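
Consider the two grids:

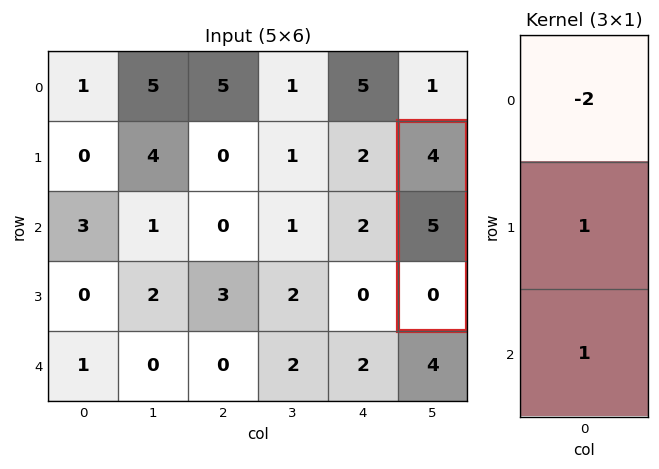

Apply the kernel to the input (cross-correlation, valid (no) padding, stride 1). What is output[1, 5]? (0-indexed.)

-3

The receptive field on the input at this output position is [4 / 5 / 0]. Elementwise product with the kernel and sum: 4·-2 + 5·1 + 0·1.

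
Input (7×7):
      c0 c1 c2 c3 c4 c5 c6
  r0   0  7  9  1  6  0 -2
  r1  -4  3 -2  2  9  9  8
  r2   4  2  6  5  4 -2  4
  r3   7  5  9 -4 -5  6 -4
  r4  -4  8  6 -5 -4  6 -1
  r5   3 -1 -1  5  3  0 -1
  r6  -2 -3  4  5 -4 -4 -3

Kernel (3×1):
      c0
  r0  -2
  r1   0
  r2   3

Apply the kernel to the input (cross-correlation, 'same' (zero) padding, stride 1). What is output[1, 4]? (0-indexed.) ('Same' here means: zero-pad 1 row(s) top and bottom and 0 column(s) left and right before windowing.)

The receptive field on the zero-padded input at this output position is [6 / 9 / 4]. Elementwise product with the kernel and sum: 6·-2 + 4·3.

0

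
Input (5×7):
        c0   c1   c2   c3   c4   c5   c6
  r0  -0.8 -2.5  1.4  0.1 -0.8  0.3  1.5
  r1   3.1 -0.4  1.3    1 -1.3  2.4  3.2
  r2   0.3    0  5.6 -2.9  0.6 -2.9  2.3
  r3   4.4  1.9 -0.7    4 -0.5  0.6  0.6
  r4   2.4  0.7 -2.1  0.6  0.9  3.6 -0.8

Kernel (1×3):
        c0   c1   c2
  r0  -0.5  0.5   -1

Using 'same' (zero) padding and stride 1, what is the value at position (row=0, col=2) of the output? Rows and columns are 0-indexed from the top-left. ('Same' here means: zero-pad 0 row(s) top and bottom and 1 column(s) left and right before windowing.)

1.85

The receptive field on the zero-padded input at this output position is [-2.5 1.4 0.1]. Elementwise product with the kernel and sum: -2.5·-0.5 + 1.4·0.5 + 0.1·-1.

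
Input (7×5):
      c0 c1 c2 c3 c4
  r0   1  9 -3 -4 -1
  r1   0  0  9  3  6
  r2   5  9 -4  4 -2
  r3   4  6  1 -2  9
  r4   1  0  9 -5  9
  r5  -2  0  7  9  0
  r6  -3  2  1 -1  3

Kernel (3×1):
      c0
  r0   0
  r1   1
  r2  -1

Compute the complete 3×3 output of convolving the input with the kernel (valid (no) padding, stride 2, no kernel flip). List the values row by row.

Output[0,0]: The receptive field on the input at this output position is [1 / 0 / 5]. Elementwise product with the kernel and sum: 0·1 + 5·-1.
Output[0,1]: The receptive field on the input at this output position is [-3 / 9 / -4]. Elementwise product with the kernel and sum: 9·1 + -4·-1.

-5 13 8
3 -8 0
1 6 -3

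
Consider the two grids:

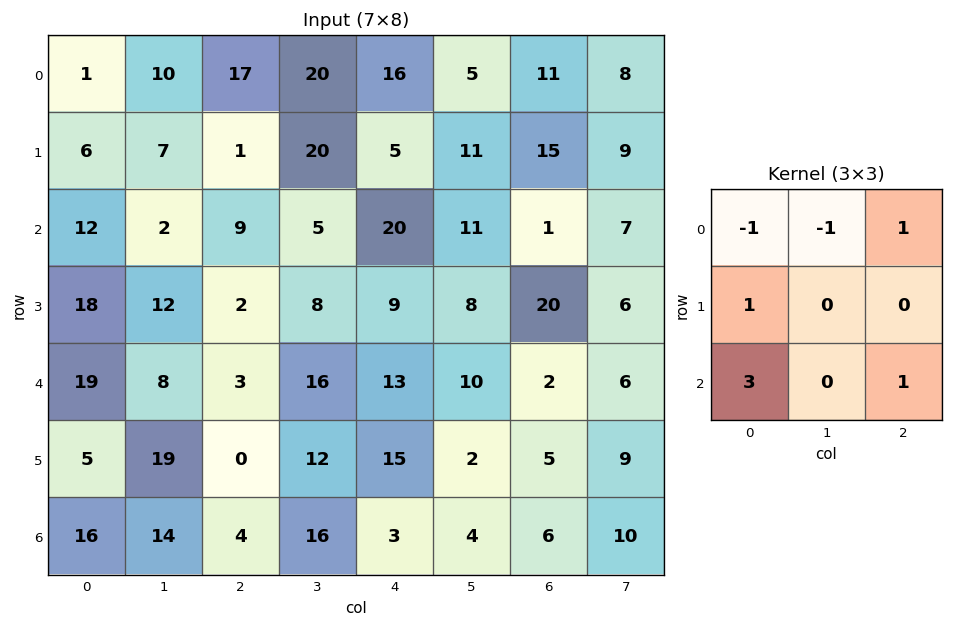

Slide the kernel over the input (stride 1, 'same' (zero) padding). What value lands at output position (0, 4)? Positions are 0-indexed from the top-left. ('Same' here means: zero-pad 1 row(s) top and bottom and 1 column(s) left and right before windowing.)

The receptive field on the zero-padded input at this output position is [0 0 0 / 20 16 5 / 20 5 11]. Elementwise product with the kernel and sum: 0·-1 + 0·-1 + 0·1 + 20·1 + 20·3 + 11·1.

91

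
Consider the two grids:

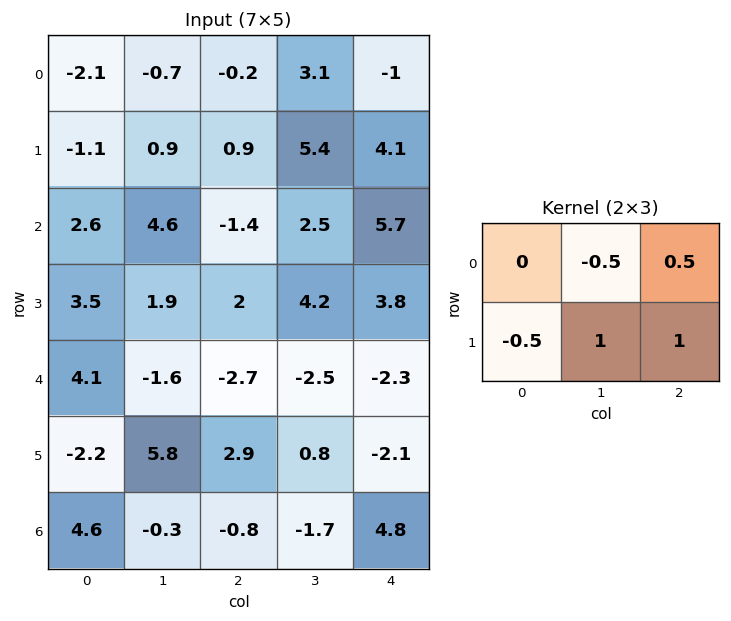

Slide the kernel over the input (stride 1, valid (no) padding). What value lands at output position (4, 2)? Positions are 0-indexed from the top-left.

The receptive field on the input at this output position is [-2.7 -2.5 -2.3 / 2.9 0.8 -2.1]. Elementwise product with the kernel and sum: -2.5·-0.5 + -2.3·0.5 + 2.9·-0.5 + 0.8·1 + -2.1·1.

-2.65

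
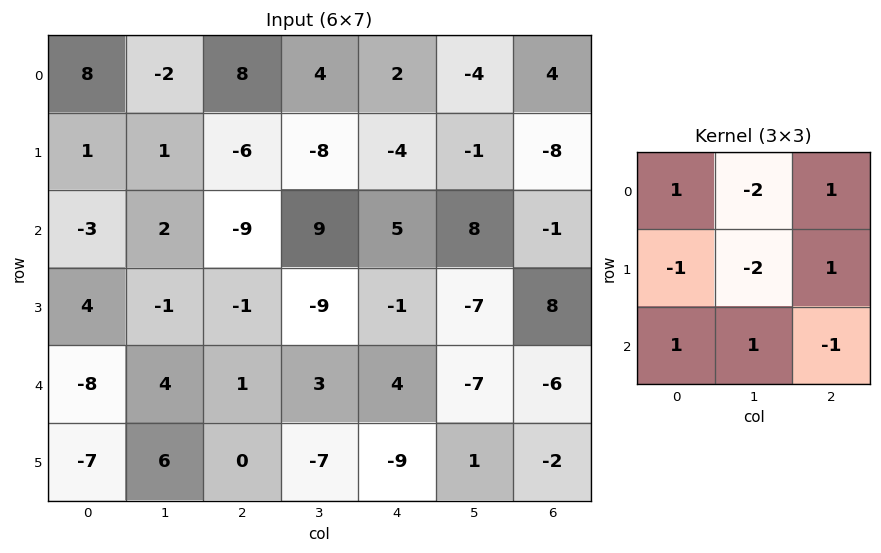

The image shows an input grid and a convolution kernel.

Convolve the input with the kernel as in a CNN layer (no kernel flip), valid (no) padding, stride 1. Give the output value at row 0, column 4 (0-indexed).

The receptive field on the input at this output position is [2 -4 4 / -4 -1 -8 / 5 8 -1]. Elementwise product with the kernel and sum: 2·1 + -4·-2 + 4·1 + -4·-1 + -1·-2 + -8·1 + 5·1 + 8·1 + -1·-1.

26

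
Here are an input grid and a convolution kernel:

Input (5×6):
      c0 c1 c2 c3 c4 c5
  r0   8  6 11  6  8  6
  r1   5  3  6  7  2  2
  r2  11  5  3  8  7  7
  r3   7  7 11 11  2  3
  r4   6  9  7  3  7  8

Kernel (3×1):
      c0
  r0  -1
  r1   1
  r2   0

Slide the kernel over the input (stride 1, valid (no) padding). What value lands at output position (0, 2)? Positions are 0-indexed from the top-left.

The receptive field on the input at this output position is [11 / 6 / 3]. Elementwise product with the kernel and sum: 11·-1 + 6·1.

-5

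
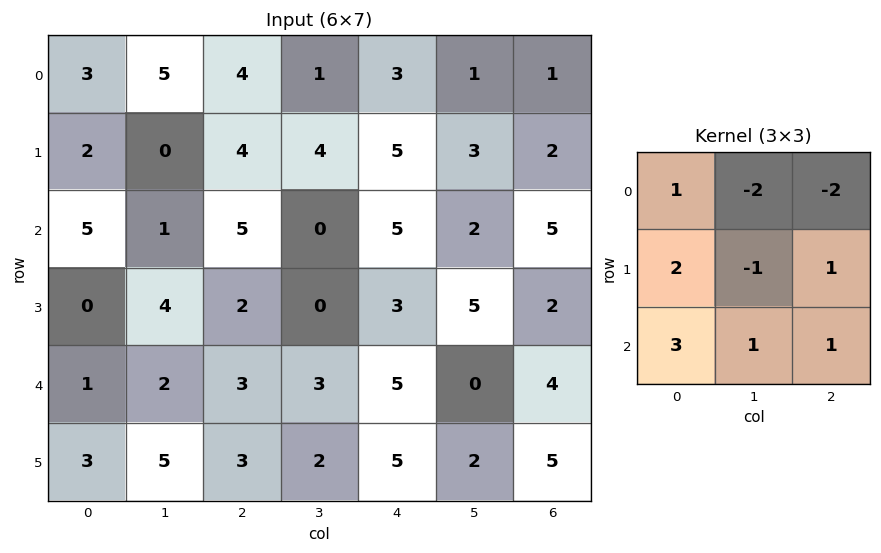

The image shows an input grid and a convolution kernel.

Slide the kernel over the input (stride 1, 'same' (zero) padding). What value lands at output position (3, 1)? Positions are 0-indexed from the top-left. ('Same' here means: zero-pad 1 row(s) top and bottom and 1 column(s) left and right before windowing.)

The receptive field on the zero-padded input at this output position is [5 1 5 / 0 4 2 / 1 2 3]. Elementwise product with the kernel and sum: 5·1 + 1·-2 + 5·-2 + 0·2 + 4·-1 + 2·1 + 1·3 + 2·1 + 3·1.

-1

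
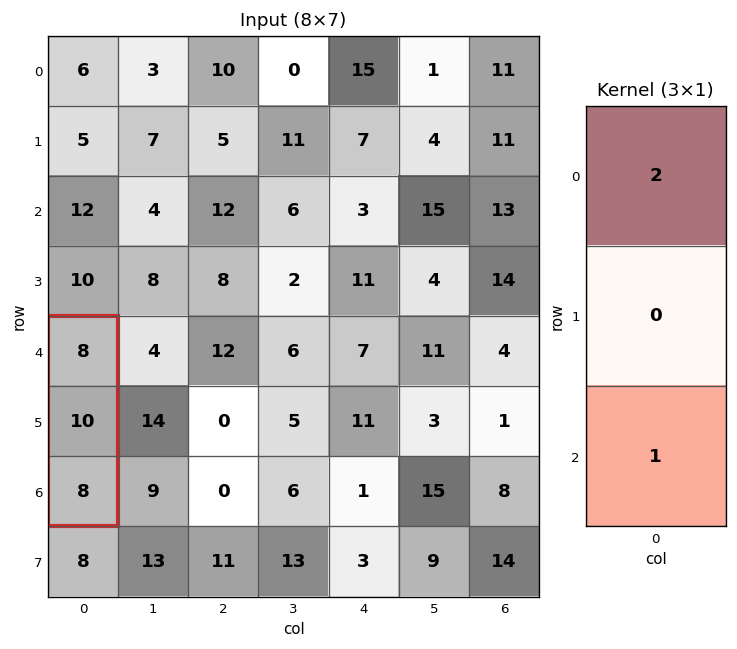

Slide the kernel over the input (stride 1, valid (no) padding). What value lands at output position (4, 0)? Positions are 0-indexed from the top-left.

The receptive field on the input at this output position is [8 / 10 / 8]. Elementwise product with the kernel and sum: 8·2 + 8·1.

24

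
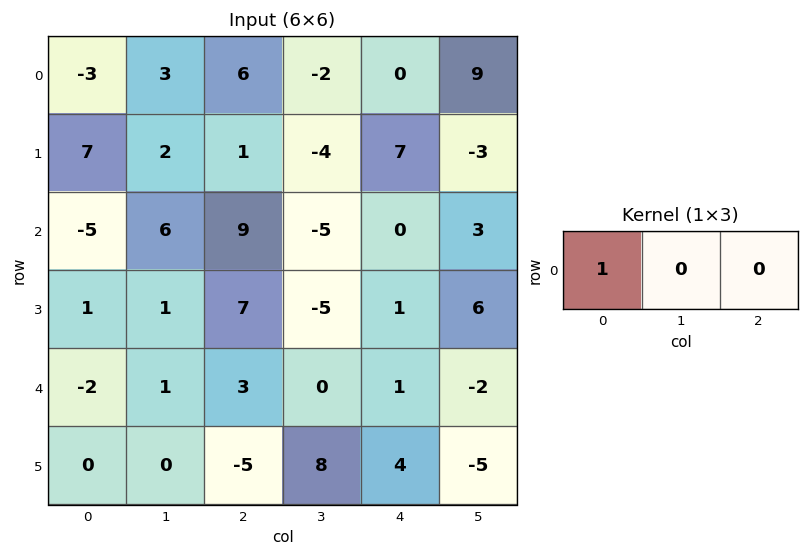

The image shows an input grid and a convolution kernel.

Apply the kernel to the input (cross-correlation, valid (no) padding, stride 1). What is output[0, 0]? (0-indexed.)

-3

The receptive field on the input at this output position is [-3 3 6]. Elementwise product with the kernel and sum: -3·1.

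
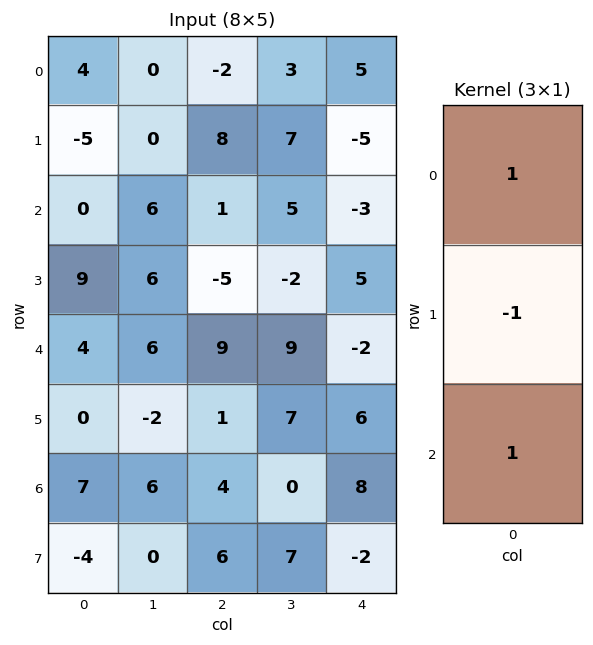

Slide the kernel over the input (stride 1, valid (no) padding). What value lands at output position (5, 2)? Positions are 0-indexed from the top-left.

The receptive field on the input at this output position is [1 / 4 / 6]. Elementwise product with the kernel and sum: 1·1 + 4·-1 + 6·1.

3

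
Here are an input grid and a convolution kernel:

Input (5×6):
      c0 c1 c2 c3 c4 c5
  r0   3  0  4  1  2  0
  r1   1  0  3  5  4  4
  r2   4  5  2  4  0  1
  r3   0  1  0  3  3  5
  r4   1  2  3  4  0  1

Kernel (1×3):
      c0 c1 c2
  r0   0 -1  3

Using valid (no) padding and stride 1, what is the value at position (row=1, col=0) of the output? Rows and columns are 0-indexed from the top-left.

The receptive field on the input at this output position is [1 0 3]. Elementwise product with the kernel and sum: 0·-1 + 3·3.

9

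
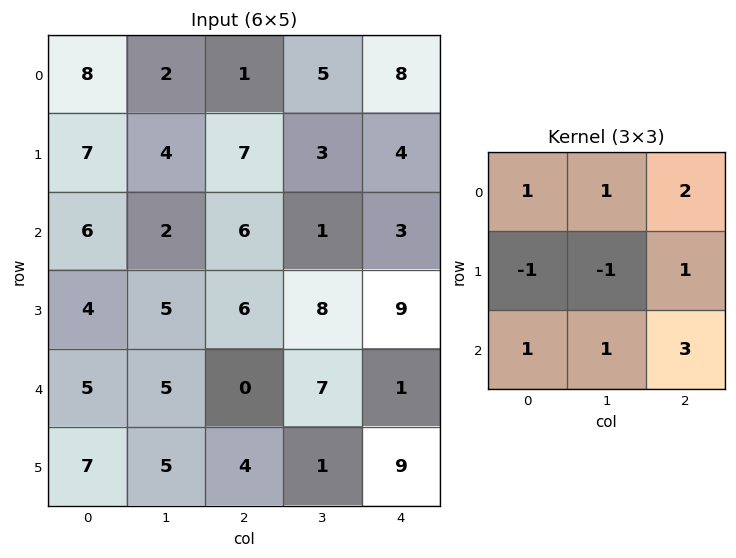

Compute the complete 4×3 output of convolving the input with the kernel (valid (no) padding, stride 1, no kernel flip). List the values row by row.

34 16 32
50 45 55
27 33 18
35 41 58

Output[0,0]: The receptive field on the input at this output position is [8 2 1 / 7 4 7 / 6 2 6]. Elementwise product with the kernel and sum: 8·1 + 2·1 + 1·2 + 7·-1 + 4·-1 + 7·1 + 6·1 + 2·1 + 6·3.
Output[0,1]: The receptive field on the input at this output position is [2 1 5 / 4 7 3 / 2 6 1]. Elementwise product with the kernel and sum: 2·1 + 1·1 + 5·2 + 4·-1 + 7·-1 + 3·1 + 2·1 + 6·1 + 1·3.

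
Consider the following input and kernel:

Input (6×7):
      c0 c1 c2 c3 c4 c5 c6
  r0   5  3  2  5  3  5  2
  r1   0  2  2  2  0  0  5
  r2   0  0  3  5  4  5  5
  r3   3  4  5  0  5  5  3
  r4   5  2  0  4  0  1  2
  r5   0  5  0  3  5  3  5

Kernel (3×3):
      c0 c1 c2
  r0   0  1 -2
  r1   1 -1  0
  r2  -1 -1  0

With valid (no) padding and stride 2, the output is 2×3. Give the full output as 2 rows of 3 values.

Output[0,0]: The receptive field on the input at this output position is [5 3 2 / 0 2 2 / 0 0 3]. Elementwise product with the kernel and sum: 3·1 + 2·-2 + 0·1 + 2·-1 + 0·-1 + 0·-1.

-3 -9 -8
-14 -2 -6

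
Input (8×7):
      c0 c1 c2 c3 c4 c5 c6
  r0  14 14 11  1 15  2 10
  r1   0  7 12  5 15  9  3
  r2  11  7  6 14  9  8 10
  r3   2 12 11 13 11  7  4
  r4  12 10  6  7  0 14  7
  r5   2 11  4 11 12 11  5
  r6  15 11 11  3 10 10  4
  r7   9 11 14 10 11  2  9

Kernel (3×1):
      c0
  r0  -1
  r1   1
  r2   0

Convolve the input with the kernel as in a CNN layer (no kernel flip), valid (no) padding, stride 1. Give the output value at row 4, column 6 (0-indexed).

-2

The receptive field on the input at this output position is [7 / 5 / 4]. Elementwise product with the kernel and sum: 7·-1 + 5·1.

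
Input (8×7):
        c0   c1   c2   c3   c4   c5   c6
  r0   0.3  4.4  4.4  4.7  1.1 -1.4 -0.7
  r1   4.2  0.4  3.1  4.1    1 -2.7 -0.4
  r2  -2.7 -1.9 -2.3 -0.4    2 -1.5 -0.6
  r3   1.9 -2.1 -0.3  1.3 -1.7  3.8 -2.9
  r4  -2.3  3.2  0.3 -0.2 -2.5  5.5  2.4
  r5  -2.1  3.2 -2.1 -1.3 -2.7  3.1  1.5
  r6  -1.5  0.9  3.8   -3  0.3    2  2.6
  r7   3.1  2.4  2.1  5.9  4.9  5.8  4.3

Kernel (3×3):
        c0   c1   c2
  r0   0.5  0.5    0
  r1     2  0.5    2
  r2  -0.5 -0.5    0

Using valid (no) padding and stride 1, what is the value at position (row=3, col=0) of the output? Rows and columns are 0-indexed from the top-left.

The receptive field on the input at this output position is [1.9 -2.1 -0.3 / -2.3 3.2 0.3 / -2.1 3.2 -2.1]. Elementwise product with the kernel and sum: 1.9·0.5 + -2.1·0.5 + -2.3·2 + 3.2·0.5 + 0.3·2 + -2.1·-0.5 + 3.2·-0.5.

-3.05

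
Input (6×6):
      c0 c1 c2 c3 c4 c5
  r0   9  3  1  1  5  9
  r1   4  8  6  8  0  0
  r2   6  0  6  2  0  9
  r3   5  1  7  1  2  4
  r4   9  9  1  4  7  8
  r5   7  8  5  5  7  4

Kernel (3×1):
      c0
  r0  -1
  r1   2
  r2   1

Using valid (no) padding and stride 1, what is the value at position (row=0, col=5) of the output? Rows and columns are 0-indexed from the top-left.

0

The receptive field on the input at this output position is [9 / 0 / 9]. Elementwise product with the kernel and sum: 9·-1 + 0·2 + 9·1.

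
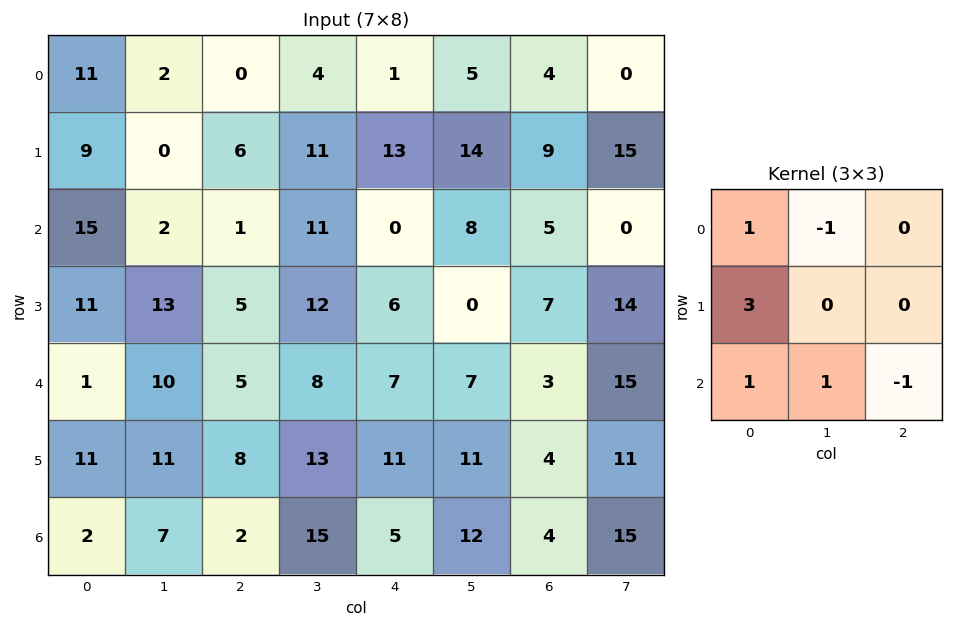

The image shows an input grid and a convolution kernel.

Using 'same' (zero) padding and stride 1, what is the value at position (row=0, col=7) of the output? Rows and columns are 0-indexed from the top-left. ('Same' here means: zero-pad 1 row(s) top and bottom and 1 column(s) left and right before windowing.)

36

The receptive field on the zero-padded input at this output position is [0 0 0 / 4 0 0 / 9 15 0]. Elementwise product with the kernel and sum: 0·1 + 0·-1 + 4·3 + 9·1 + 15·1 + 0·-1.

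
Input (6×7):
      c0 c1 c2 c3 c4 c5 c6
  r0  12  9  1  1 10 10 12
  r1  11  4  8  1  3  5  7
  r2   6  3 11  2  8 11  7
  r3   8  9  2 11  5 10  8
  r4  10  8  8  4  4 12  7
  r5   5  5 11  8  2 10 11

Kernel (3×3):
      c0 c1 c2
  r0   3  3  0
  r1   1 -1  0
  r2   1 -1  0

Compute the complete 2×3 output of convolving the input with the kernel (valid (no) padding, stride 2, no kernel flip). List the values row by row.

Output[0,0]: The receptive field on the input at this output position is [12 9 1 / 11 4 8 / 6 3 11]. Elementwise product with the kernel and sum: 12·3 + 9·3 + 11·1 + 4·-1 + 6·1 + 3·-1.
Output[0,1]: The receptive field on the input at this output position is [1 1 10 / 8 1 3 / 11 2 8]. Elementwise product with the kernel and sum: 1·3 + 1·3 + 8·1 + 1·-1 + 11·1 + 2·-1.

73 22 55
28 34 44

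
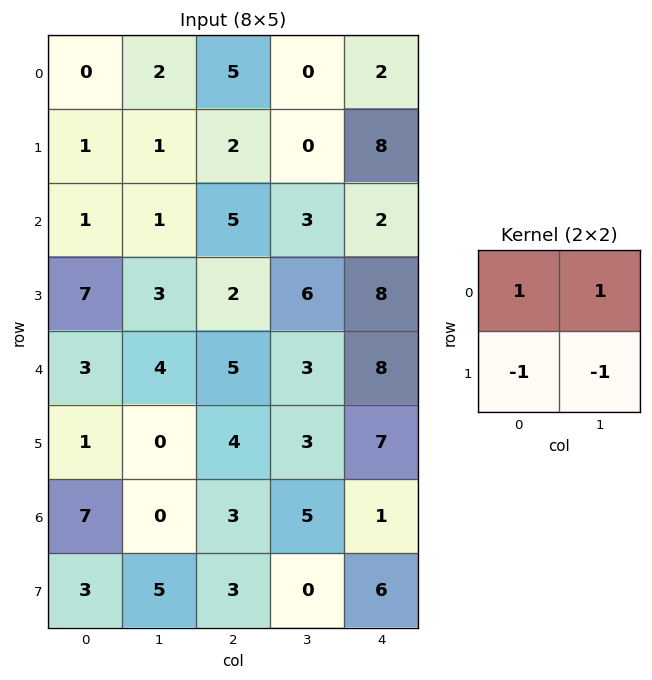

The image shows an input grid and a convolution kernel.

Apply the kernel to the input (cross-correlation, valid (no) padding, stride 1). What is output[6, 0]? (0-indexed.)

The receptive field on the input at this output position is [7 0 / 3 5]. Elementwise product with the kernel and sum: 7·1 + 0·1 + 3·-1 + 5·-1.

-1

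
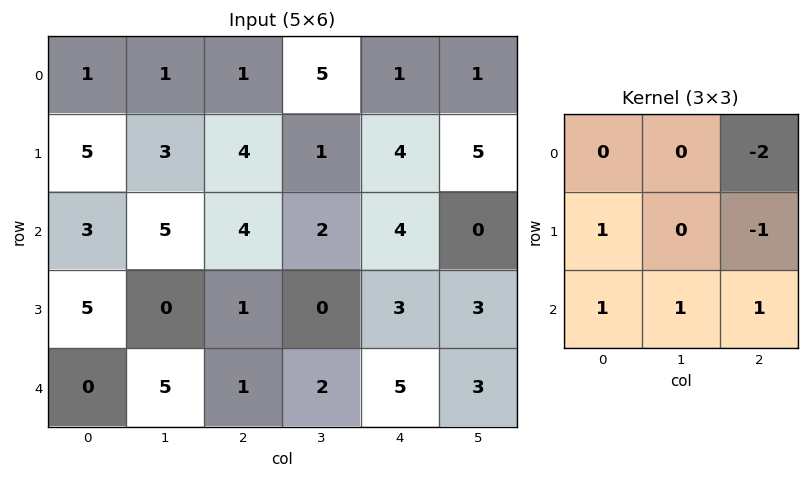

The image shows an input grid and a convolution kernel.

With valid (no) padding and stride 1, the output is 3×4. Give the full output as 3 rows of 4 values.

11 3 8 0
-3 2 -4 -2
2 4 -2 7

Output[0,0]: The receptive field on the input at this output position is [1 1 1 / 5 3 4 / 3 5 4]. Elementwise product with the kernel and sum: 1·-2 + 5·1 + 4·-1 + 3·1 + 5·1 + 4·1.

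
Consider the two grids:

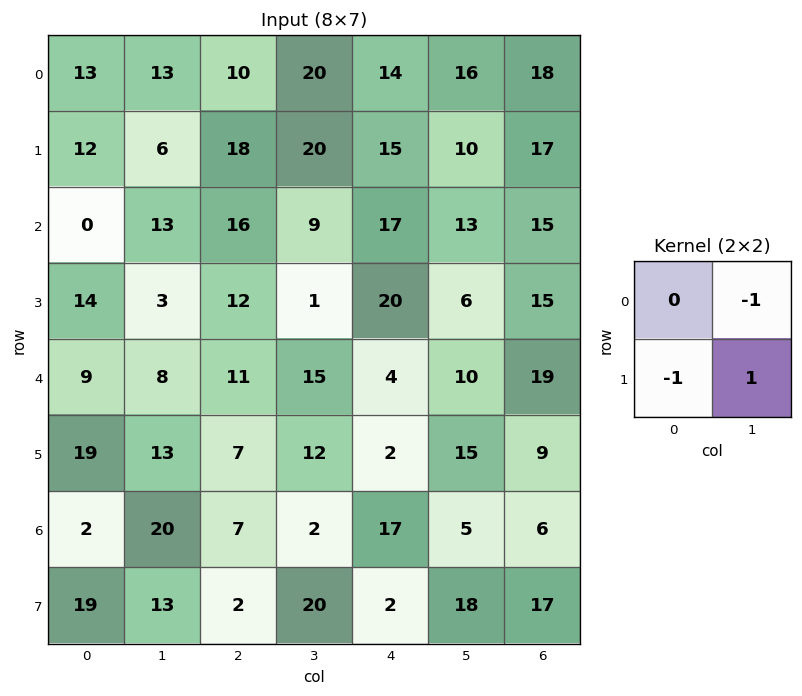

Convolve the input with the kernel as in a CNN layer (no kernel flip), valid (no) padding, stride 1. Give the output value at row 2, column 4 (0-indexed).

The receptive field on the input at this output position is [17 13 / 20 6]. Elementwise product with the kernel and sum: 13·-1 + 20·-1 + 6·1.

-27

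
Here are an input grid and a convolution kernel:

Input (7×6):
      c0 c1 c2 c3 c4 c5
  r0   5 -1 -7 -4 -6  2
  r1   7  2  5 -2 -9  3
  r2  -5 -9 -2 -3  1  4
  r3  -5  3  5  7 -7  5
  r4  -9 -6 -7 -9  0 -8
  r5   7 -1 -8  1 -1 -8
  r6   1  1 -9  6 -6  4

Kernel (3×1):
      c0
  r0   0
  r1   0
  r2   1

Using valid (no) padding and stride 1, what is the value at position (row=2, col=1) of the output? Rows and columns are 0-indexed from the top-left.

-6

The receptive field on the input at this output position is [-9 / 3 / -6]. Elementwise product with the kernel and sum: -6·1.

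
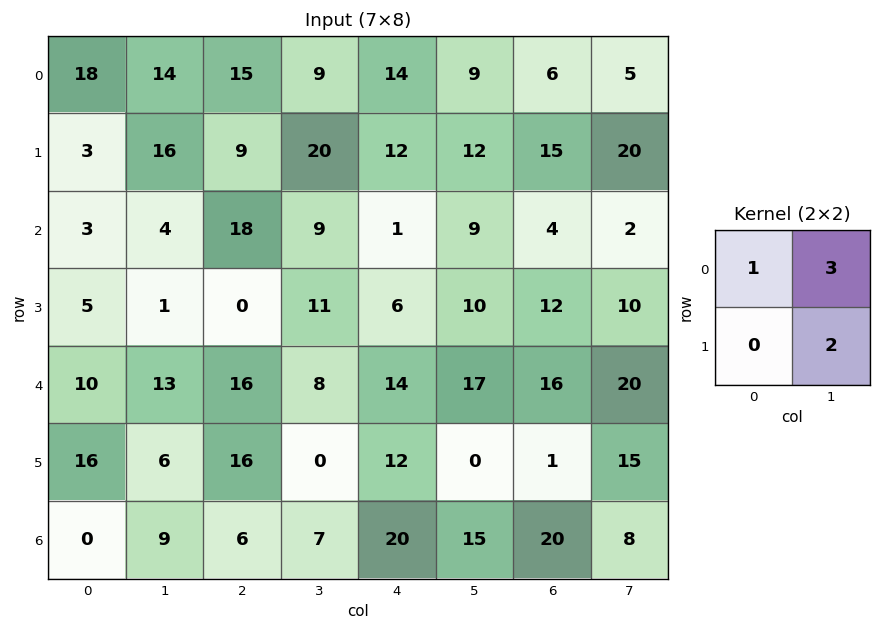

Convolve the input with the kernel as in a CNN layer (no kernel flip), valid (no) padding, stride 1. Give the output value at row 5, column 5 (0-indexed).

The receptive field on the input at this output position is [0 1 / 15 20]. Elementwise product with the kernel and sum: 0·1 + 1·3 + 20·2.

43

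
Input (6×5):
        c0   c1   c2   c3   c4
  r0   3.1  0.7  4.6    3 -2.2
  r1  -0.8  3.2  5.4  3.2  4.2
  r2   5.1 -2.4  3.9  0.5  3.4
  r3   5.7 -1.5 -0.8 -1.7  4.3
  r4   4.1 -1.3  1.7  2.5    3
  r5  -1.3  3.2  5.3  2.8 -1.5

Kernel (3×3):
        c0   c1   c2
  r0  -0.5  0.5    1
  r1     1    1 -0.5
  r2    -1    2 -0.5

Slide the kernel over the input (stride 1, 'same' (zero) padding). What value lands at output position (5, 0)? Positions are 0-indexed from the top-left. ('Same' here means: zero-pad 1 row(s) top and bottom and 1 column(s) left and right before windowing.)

The receptive field on the zero-padded input at this output position is [0 4.1 -1.3 / 0 -1.3 3.2 / 0 0 0]. Elementwise product with the kernel and sum: 0·-0.5 + 4.1·0.5 + -1.3·1 + 0·1 + -1.3·1 + 3.2·-0.5 + 0·-1 + 0·2 + 0·-0.5.

-2.15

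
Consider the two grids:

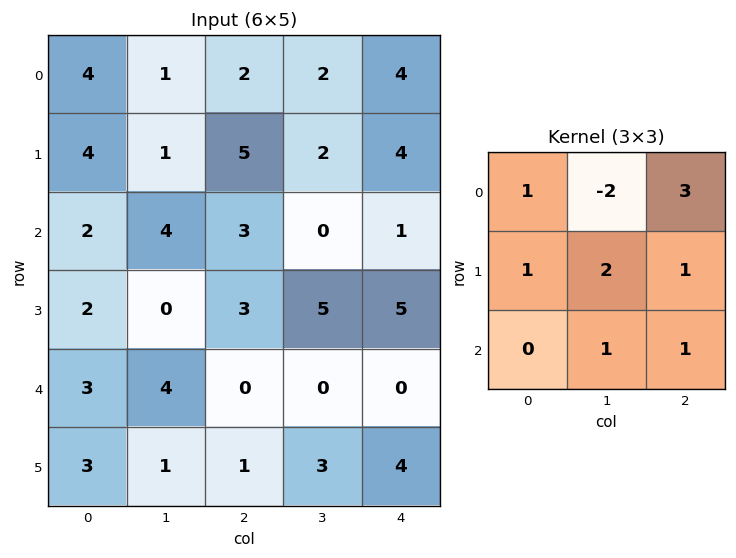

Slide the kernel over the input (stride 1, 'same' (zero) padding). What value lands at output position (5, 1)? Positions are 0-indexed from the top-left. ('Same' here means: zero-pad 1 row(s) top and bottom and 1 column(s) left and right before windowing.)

1

The receptive field on the zero-padded input at this output position is [3 4 0 / 3 1 1 / 0 0 0]. Elementwise product with the kernel and sum: 3·1 + 4·-2 + 0·3 + 3·1 + 1·2 + 1·1 + 0·1 + 0·1.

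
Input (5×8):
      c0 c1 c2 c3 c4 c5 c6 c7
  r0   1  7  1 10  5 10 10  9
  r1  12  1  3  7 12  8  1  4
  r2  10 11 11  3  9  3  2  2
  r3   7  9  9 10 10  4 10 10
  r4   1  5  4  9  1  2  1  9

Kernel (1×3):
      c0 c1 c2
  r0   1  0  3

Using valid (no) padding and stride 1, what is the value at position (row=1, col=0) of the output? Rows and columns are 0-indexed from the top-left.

21

The receptive field on the input at this output position is [12 1 3]. Elementwise product with the kernel and sum: 12·1 + 3·3.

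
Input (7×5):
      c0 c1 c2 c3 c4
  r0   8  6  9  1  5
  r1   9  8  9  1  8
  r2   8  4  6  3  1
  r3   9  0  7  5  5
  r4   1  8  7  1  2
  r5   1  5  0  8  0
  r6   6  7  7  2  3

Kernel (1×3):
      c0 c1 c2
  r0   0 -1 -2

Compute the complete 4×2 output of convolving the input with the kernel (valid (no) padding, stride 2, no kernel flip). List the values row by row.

Output[0,0]: The receptive field on the input at this output position is [8 6 9]. Elementwise product with the kernel and sum: 6·-1 + 9·-2.

-24 -11
-16 -5
-22 -5
-21 -8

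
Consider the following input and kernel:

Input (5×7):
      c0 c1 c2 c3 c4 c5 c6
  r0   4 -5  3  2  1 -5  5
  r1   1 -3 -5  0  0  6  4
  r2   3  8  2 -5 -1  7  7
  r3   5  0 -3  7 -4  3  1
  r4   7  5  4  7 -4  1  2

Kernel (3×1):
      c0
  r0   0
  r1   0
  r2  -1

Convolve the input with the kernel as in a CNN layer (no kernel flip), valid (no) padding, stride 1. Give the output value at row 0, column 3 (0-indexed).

The receptive field on the input at this output position is [2 / 0 / -5]. Elementwise product with the kernel and sum: -5·-1.

5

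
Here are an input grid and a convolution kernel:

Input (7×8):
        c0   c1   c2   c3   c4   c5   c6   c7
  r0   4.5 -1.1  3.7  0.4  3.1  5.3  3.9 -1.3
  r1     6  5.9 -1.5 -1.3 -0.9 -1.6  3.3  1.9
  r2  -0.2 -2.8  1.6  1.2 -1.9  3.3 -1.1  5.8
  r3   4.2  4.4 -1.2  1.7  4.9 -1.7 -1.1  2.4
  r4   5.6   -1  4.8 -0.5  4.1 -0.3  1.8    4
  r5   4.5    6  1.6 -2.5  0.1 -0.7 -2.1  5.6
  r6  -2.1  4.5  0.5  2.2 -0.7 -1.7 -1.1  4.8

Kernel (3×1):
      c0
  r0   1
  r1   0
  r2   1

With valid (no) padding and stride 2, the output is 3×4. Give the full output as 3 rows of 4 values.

Output[0,0]: The receptive field on the input at this output position is [4.5 / 6 / -0.2]. Elementwise product with the kernel and sum: 4.5·1 + -0.2·1.

4.3 5.3 1.2 2.8
5.4 6.4 2.2 0.7
3.5 5.3 3.4 0.7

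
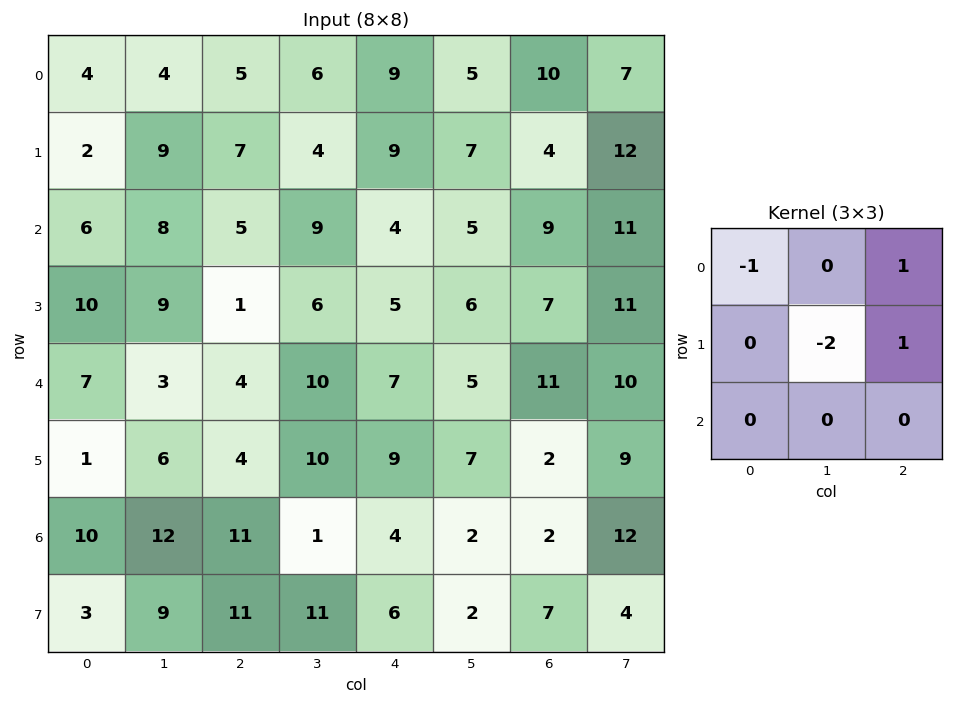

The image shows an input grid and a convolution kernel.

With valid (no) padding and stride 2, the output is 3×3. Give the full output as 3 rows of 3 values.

-10 5 -9
-18 -8 0
-11 -8 -8

Output[0,0]: The receptive field on the input at this output position is [4 4 5 / 2 9 7 / 6 8 5]. Elementwise product with the kernel and sum: 4·-1 + 5·1 + 9·-2 + 7·1.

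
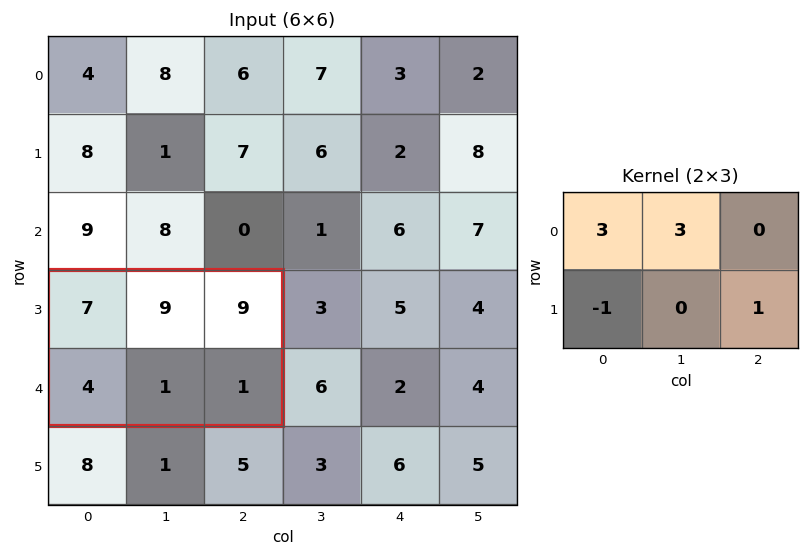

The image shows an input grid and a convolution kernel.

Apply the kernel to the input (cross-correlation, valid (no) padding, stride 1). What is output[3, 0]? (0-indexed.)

The receptive field on the input at this output position is [7 9 9 / 4 1 1]. Elementwise product with the kernel and sum: 7·3 + 9·3 + 4·-1 + 1·1.

45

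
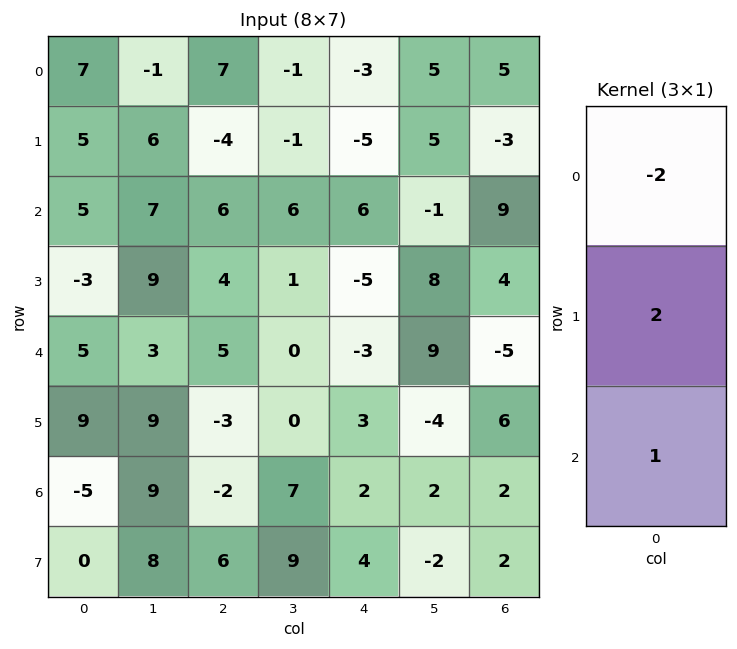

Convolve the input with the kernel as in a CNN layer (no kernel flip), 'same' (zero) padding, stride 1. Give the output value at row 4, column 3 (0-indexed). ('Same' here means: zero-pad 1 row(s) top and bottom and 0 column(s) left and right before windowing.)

The receptive field on the zero-padded input at this output position is [1 / 0 / 0]. Elementwise product with the kernel and sum: 1·-2 + 0·2 + 0·1.

-2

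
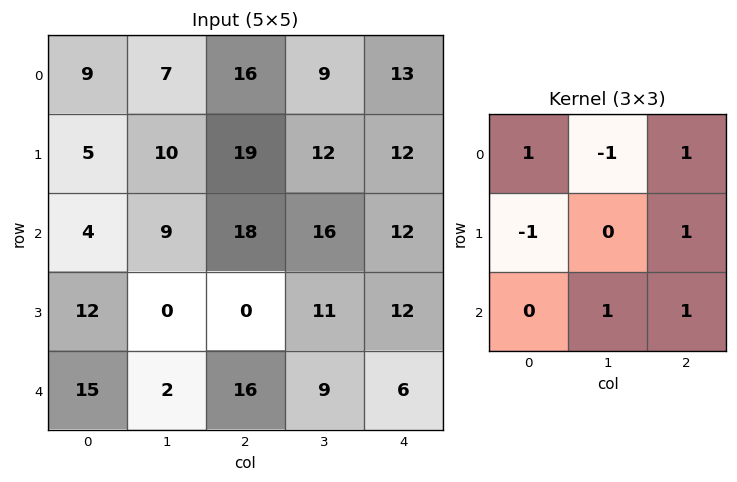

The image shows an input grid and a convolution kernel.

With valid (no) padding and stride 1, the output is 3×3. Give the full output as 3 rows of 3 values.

59 36 41
28 21 36
19 43 41

Output[0,0]: The receptive field on the input at this output position is [9 7 16 / 5 10 19 / 4 9 18]. Elementwise product with the kernel and sum: 9·1 + 7·-1 + 16·1 + 5·-1 + 19·1 + 9·1 + 18·1.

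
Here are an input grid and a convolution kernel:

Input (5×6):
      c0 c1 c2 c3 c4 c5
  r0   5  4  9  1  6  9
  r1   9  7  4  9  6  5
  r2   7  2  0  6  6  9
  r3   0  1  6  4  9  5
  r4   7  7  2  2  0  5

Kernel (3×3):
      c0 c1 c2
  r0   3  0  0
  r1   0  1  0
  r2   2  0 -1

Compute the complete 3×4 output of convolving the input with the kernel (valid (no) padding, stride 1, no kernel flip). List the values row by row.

36 14 30 12
23 19 21 36
34 24 8 26

Output[0,0]: The receptive field on the input at this output position is [5 4 9 / 9 7 4 / 7 2 0]. Elementwise product with the kernel and sum: 5·3 + 7·1 + 7·2 + 0·-1.
Output[0,1]: The receptive field on the input at this output position is [4 9 1 / 7 4 9 / 2 0 6]. Elementwise product with the kernel and sum: 4·3 + 4·1 + 2·2 + 6·-1.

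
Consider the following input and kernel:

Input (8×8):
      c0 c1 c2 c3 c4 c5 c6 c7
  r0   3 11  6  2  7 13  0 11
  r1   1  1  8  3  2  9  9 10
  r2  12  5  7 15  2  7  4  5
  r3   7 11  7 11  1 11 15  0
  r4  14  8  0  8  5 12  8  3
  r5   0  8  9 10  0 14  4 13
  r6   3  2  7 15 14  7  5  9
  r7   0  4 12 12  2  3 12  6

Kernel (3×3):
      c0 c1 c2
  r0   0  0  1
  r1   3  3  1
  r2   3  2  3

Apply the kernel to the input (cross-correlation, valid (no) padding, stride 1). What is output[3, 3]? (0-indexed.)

The receptive field on the input at this output position is [11 1 11 / 8 5 12 / 10 0 14]. Elementwise product with the kernel and sum: 11·1 + 8·3 + 5·3 + 12·1 + 10·3 + 0·2 + 14·3.

134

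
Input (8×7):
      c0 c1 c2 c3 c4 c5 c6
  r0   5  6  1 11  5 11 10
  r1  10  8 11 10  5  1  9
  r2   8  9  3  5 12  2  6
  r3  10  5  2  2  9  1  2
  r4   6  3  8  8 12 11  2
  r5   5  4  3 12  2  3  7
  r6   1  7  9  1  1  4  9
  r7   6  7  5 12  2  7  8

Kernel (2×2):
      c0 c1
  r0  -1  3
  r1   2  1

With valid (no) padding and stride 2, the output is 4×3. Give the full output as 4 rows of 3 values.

41 64 39
44 18 13
17 34 28
39 16 22

Output[0,0]: The receptive field on the input at this output position is [5 6 / 10 8]. Elementwise product with the kernel and sum: 5·-1 + 6·3 + 10·2 + 8·1.
Output[0,1]: The receptive field on the input at this output position is [1 11 / 11 10]. Elementwise product with the kernel and sum: 1·-1 + 11·3 + 11·2 + 10·1.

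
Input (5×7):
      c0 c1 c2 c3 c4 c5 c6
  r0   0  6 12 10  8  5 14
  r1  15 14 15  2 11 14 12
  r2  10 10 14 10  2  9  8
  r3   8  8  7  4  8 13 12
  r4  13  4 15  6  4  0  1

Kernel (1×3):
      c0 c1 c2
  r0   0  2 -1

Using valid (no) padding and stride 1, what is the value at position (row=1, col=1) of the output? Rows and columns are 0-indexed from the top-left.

28

The receptive field on the input at this output position is [14 15 2]. Elementwise product with the kernel and sum: 15·2 + 2·-1.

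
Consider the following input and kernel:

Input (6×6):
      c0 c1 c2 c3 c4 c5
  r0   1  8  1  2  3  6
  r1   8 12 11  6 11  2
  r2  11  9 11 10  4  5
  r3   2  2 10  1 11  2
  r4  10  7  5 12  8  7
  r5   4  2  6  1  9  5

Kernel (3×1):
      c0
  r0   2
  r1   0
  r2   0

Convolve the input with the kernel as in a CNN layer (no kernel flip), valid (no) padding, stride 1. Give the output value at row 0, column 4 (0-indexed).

The receptive field on the input at this output position is [3 / 11 / 4]. Elementwise product with the kernel and sum: 3·2.

6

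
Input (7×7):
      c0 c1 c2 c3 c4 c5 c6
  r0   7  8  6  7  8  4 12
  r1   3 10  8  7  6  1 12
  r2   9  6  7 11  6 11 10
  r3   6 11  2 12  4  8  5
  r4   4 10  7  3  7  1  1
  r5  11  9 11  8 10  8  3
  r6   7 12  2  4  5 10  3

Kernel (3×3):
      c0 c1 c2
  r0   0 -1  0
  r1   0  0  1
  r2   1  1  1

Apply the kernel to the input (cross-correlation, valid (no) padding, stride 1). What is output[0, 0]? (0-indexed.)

22

The receptive field on the input at this output position is [7 8 6 / 3 10 8 / 9 6 7]. Elementwise product with the kernel and sum: 8·-1 + 8·1 + 9·1 + 6·1 + 7·1.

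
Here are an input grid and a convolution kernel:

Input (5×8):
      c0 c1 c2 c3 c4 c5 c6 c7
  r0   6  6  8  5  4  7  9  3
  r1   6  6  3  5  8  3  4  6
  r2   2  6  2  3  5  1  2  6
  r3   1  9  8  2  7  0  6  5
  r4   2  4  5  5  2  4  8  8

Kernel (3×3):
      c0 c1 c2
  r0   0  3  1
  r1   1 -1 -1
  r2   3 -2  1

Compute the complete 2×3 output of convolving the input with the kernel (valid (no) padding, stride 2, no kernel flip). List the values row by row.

Output[0,0]: The receptive field on the input at this output position is [6 6 8 / 6 6 3 / 2 6 2]. Elementwise product with the kernel and sum: 6·3 + 8·1 + 6·1 + 6·-1 + 3·-1 + 2·3 + 6·-2 + 2·1.

19 14 46
7 20 12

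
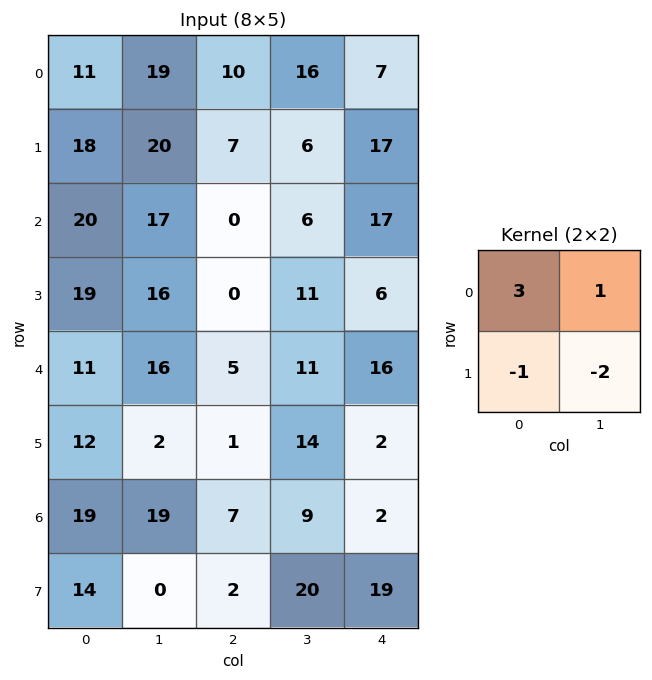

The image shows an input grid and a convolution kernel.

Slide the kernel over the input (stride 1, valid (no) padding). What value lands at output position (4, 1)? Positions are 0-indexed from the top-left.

The receptive field on the input at this output position is [16 5 / 2 1]. Elementwise product with the kernel and sum: 16·3 + 5·1 + 2·-1 + 1·-2.

49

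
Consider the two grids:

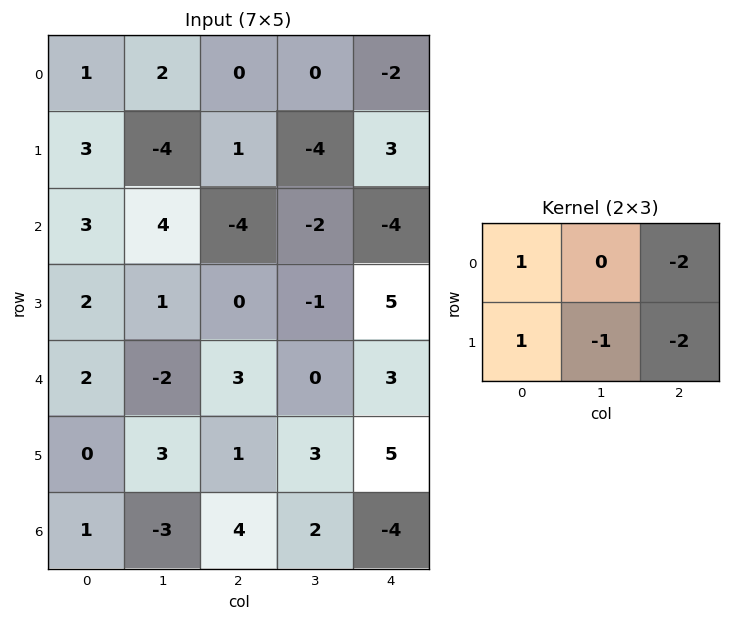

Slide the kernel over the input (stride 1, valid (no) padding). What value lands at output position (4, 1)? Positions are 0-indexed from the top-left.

The receptive field on the input at this output position is [-2 3 0 / 3 1 3]. Elementwise product with the kernel and sum: -2·1 + 0·-2 + 3·1 + 1·-1 + 3·-2.

-6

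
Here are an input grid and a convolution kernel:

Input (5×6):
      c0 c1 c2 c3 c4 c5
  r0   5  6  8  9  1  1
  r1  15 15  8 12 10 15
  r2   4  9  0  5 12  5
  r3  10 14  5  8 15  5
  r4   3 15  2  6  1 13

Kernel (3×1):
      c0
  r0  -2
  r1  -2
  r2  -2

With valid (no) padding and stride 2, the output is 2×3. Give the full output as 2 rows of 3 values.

-48 -32 -46
-34 -14 -56

Output[0,0]: The receptive field on the input at this output position is [5 / 15 / 4]. Elementwise product with the kernel and sum: 5·-2 + 15·-2 + 4·-2.
Output[0,1]: The receptive field on the input at this output position is [8 / 8 / 0]. Elementwise product with the kernel and sum: 8·-2 + 8·-2 + 0·-2.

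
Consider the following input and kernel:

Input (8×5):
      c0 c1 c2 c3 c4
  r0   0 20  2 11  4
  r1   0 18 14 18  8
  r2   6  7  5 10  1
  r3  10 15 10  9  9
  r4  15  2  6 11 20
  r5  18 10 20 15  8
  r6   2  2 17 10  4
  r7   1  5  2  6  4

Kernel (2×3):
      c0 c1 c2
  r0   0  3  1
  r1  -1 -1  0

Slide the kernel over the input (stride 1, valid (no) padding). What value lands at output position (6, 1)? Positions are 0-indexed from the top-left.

The receptive field on the input at this output position is [2 17 10 / 5 2 6]. Elementwise product with the kernel and sum: 17·3 + 10·1 + 5·-1 + 2·-1.

54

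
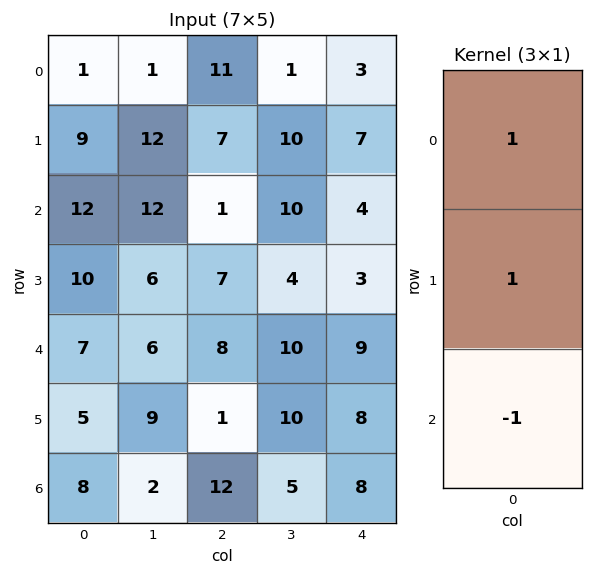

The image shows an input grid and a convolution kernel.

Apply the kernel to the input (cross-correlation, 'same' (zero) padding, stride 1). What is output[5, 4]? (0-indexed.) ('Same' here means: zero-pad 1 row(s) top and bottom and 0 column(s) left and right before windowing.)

9

The receptive field on the zero-padded input at this output position is [9 / 8 / 8]. Elementwise product with the kernel and sum: 9·1 + 8·1 + 8·-1.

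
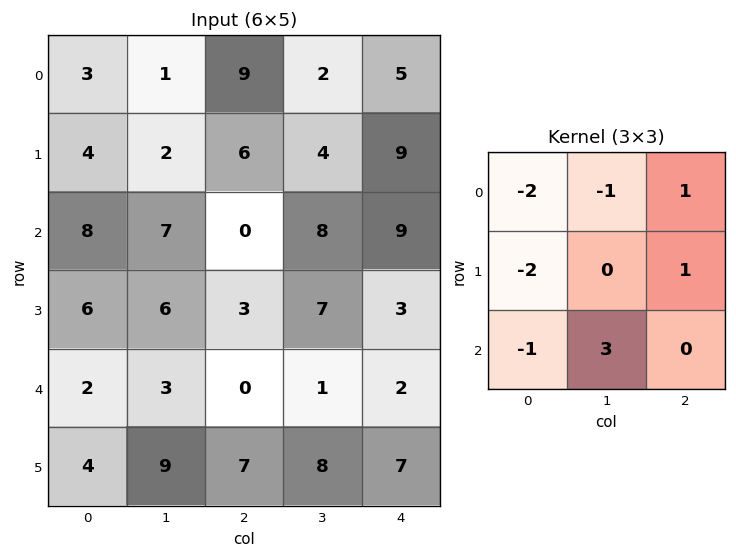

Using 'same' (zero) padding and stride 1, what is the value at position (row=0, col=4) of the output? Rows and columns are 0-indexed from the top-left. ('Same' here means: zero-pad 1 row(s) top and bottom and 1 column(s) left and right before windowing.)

19

The receptive field on the zero-padded input at this output position is [0 0 0 / 2 5 0 / 4 9 0]. Elementwise product with the kernel and sum: 0·-2 + 0·-1 + 0·1 + 2·-2 + 0·1 + 4·-1 + 9·3.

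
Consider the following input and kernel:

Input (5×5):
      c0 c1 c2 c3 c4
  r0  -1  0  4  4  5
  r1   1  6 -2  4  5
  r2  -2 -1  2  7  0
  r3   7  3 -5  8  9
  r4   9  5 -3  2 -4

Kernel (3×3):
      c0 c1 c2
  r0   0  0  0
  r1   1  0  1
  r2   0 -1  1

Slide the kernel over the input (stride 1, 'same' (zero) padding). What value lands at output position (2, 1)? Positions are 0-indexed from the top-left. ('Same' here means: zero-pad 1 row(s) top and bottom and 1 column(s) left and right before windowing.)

The receptive field on the zero-padded input at this output position is [1 6 -2 / -2 -1 2 / 7 3 -5]. Elementwise product with the kernel and sum: -2·1 + 2·1 + 3·-1 + -5·1.

-8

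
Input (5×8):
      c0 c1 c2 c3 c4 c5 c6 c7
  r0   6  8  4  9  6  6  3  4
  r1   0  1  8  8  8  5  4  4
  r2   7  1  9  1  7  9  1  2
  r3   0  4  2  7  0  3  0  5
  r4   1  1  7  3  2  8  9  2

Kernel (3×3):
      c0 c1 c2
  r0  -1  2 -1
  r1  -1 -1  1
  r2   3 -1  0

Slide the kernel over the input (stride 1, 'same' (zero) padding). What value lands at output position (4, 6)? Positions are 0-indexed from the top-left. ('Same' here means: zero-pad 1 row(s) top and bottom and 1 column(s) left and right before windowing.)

-23

The receptive field on the zero-padded input at this output position is [3 0 5 / 8 9 2 / 0 0 0]. Elementwise product with the kernel and sum: 3·-1 + 0·2 + 5·-1 + 8·-1 + 9·-1 + 2·1 + 0·3 + 0·-1.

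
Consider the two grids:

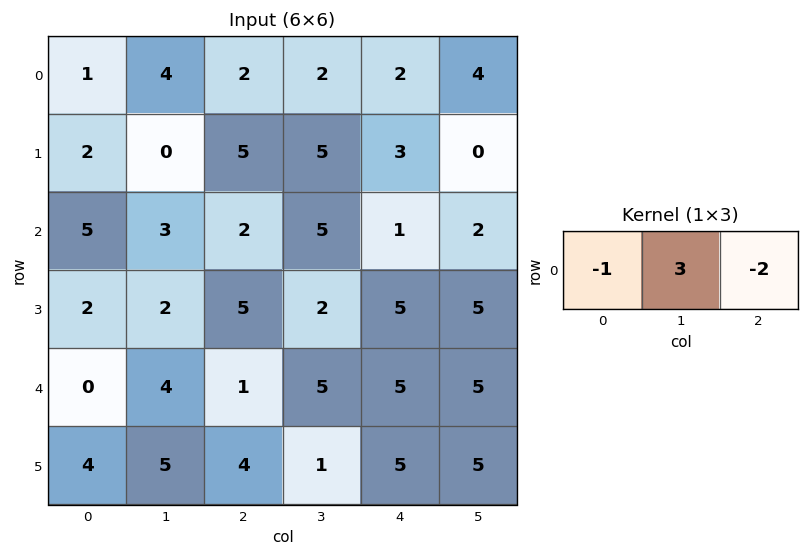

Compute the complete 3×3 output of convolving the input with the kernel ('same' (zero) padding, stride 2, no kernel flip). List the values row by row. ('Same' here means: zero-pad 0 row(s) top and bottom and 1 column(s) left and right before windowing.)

Output[0,0]: The receptive field on the zero-padded input at this output position is [0 1 4]. Elementwise product with the kernel and sum: 0·-1 + 1·3 + 4·-2.

-5 -2 -4
9 -7 -6
-8 -11 0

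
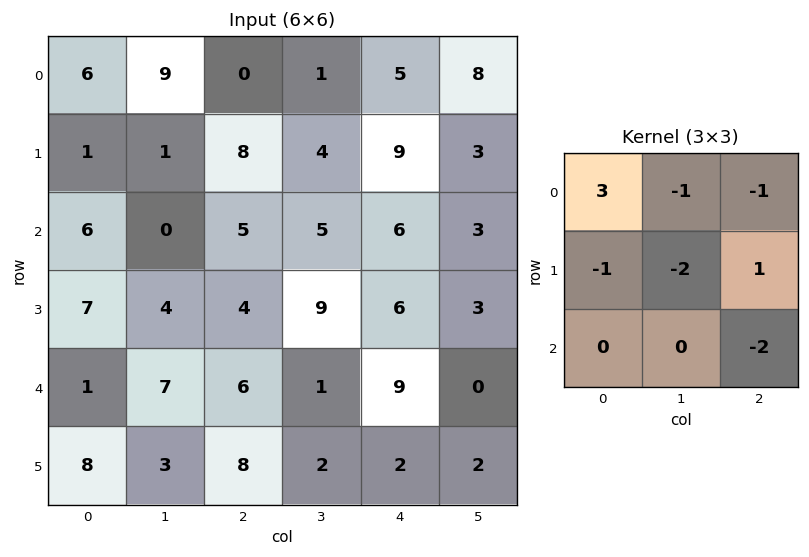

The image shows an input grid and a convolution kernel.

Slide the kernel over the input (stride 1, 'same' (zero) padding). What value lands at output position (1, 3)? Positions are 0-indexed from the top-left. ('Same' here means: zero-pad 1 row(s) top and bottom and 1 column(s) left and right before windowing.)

-25

The receptive field on the zero-padded input at this output position is [0 1 5 / 8 4 9 / 5 5 6]. Elementwise product with the kernel and sum: 0·3 + 1·-1 + 5·-1 + 8·-1 + 4·-2 + 9·1 + 6·-2.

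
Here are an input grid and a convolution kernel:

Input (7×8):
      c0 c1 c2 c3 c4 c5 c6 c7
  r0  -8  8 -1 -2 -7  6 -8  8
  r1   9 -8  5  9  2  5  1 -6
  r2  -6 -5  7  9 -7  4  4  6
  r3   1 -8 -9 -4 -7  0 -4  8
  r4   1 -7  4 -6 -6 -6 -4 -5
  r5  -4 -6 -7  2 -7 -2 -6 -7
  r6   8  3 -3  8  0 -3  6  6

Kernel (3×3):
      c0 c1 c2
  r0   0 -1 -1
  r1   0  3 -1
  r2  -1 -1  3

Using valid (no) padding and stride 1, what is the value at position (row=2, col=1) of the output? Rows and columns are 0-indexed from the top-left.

-54

The receptive field on the input at this output position is [-5 7 9 / -8 -9 -4 / -7 4 -6]. Elementwise product with the kernel and sum: 7·-1 + 9·-1 + -9·3 + -4·-1 + -7·-1 + 4·-1 + -6·3.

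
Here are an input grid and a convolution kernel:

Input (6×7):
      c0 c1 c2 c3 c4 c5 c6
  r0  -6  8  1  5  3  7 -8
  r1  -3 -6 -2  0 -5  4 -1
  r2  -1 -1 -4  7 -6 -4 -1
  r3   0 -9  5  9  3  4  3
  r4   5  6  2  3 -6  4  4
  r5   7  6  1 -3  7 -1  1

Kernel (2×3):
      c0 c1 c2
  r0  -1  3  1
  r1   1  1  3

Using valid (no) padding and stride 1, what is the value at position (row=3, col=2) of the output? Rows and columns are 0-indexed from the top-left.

12

The receptive field on the input at this output position is [5 9 3 / 2 3 -6]. Elementwise product with the kernel and sum: 5·-1 + 9·3 + 3·1 + 2·1 + 3·1 + -6·3.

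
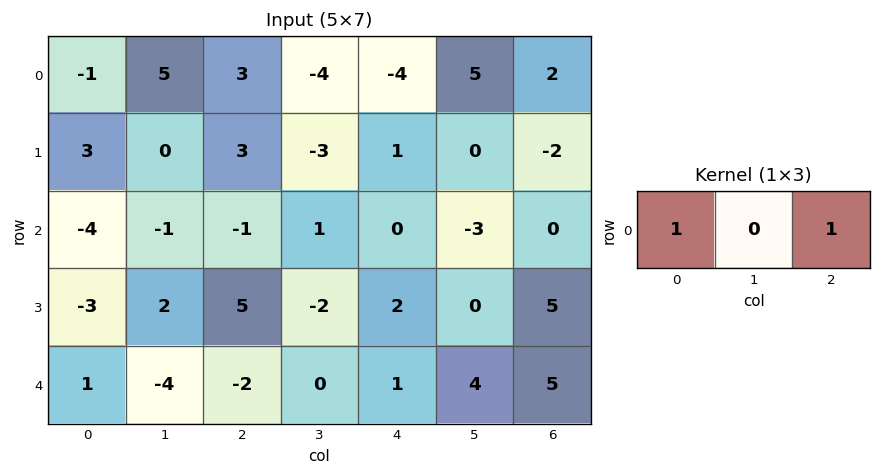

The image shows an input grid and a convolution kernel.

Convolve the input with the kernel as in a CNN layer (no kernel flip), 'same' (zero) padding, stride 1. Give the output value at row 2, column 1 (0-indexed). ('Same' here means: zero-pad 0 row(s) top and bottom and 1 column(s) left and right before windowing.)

The receptive field on the zero-padded input at this output position is [-4 -1 -1]. Elementwise product with the kernel and sum: -4·1 + -1·1.

-5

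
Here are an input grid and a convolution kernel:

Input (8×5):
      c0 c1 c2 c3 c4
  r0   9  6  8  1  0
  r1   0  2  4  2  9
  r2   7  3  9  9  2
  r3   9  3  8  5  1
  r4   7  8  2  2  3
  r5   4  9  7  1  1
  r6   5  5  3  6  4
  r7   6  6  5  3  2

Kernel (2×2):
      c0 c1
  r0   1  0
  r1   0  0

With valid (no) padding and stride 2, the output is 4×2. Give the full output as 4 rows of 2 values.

9 8
7 9
7 2
5 3

Output[0,0]: The receptive field on the input at this output position is [9 6 / 0 2]. Elementwise product with the kernel and sum: 9·1.
Output[0,1]: The receptive field on the input at this output position is [8 1 / 4 2]. Elementwise product with the kernel and sum: 8·1.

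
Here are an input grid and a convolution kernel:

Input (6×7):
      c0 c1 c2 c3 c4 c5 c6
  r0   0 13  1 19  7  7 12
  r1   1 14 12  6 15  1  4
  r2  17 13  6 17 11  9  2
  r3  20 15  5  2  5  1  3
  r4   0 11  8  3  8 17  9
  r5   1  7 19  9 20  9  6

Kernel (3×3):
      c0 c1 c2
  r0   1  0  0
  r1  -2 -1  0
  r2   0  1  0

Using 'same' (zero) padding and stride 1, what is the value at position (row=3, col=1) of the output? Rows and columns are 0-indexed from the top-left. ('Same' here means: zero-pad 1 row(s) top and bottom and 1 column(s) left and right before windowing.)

-27

The receptive field on the zero-padded input at this output position is [17 13 6 / 20 15 5 / 0 11 8]. Elementwise product with the kernel and sum: 17·1 + 20·-2 + 15·-1 + 11·1.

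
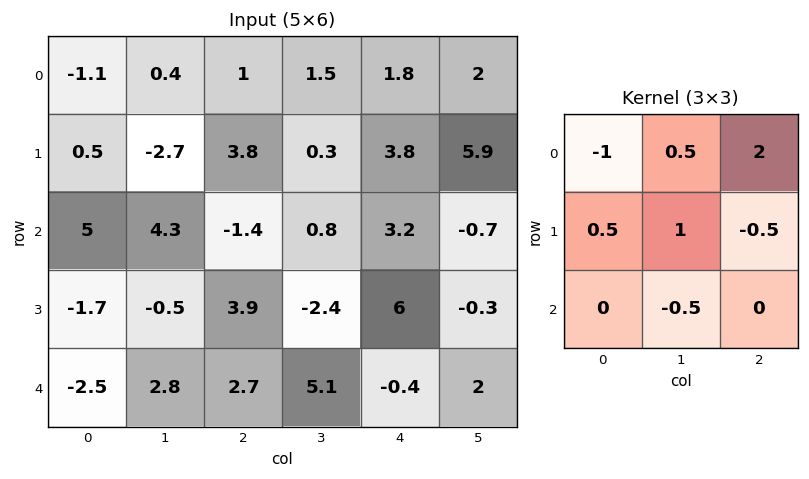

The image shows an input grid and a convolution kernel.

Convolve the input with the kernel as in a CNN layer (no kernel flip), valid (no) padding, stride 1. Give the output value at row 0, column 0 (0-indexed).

The receptive field on the input at this output position is [-1.1 0.4 1 / 0.5 -2.7 3.8 / 5 4.3 -1.4]. Elementwise product with the kernel and sum: -1.1·-1 + 0.4·0.5 + 1·2 + 0.5·0.5 + -2.7·1 + 3.8·-0.5 + 4.3·-0.5.

-3.2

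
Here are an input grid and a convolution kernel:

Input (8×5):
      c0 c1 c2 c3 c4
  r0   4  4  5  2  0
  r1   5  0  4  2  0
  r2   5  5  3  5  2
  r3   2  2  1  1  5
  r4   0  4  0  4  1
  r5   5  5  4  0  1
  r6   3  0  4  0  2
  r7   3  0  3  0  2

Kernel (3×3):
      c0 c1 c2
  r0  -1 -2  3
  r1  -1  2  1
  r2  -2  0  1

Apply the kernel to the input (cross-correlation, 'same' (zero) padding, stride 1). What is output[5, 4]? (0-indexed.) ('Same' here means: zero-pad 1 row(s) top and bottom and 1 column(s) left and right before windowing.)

The receptive field on the zero-padded input at this output position is [4 1 0 / 0 1 0 / 0 2 0]. Elementwise product with the kernel and sum: 4·-1 + 1·-2 + 0·3 + 0·-1 + 1·2 + 0·1 + 0·-2 + 0·1.

-4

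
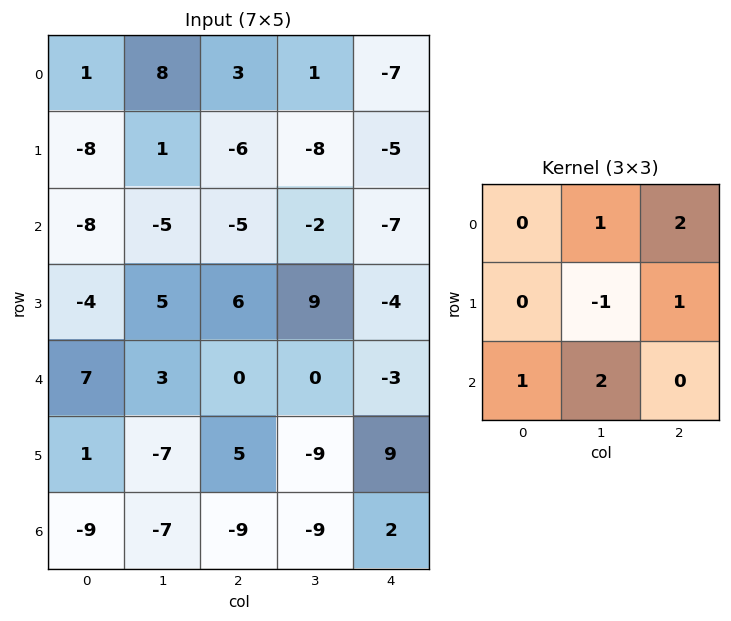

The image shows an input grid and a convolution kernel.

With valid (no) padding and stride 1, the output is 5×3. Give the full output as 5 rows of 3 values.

-11 -12 -19
-5 -2 1
-1 -3 -29
1 27 -15
-8 -39 -15

Output[0,0]: The receptive field on the input at this output position is [1 8 3 / -8 1 -6 / -8 -5 -5]. Elementwise product with the kernel and sum: 8·1 + 3·2 + 1·-1 + -6·1 + -8·1 + -5·2.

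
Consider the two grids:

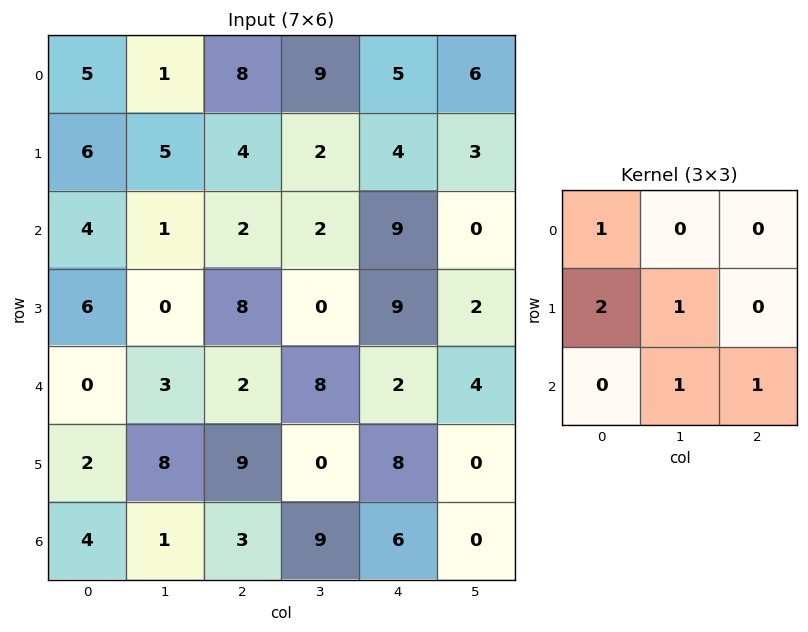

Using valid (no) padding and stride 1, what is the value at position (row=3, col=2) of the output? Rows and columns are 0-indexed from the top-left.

The receptive field on the input at this output position is [8 0 9 / 2 8 2 / 9 0 8]. Elementwise product with the kernel and sum: 8·1 + 2·2 + 8·1 + 0·1 + 8·1.

28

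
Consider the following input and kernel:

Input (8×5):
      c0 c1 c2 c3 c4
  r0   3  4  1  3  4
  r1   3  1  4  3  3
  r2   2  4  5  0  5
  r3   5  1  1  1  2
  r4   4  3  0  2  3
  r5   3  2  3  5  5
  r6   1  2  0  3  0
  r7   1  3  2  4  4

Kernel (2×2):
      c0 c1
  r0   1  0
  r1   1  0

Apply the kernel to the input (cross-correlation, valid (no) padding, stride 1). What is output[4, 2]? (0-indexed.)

3

The receptive field on the input at this output position is [0 2 / 3 5]. Elementwise product with the kernel and sum: 0·1 + 3·1.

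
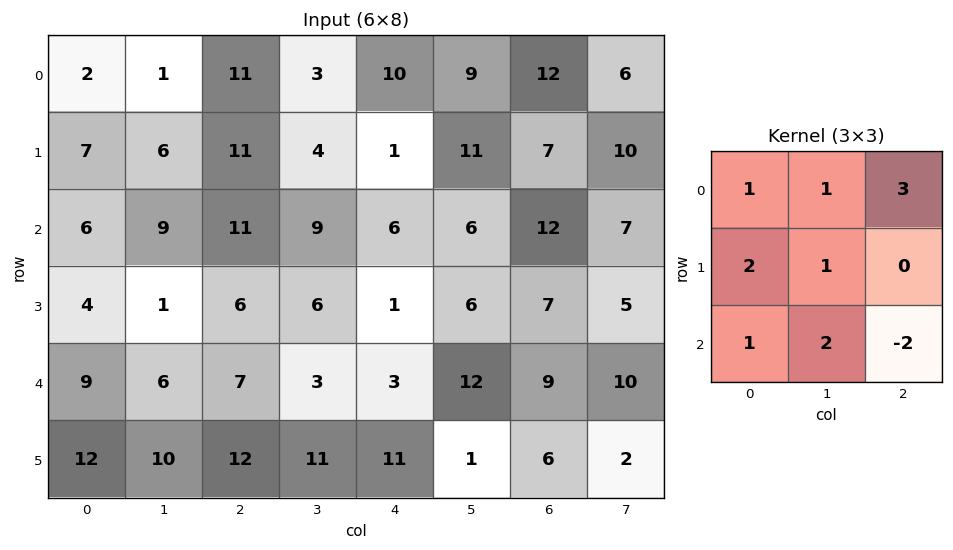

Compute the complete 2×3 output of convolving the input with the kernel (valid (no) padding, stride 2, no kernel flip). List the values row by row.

58 87 62
64 63 65

Output[0,0]: The receptive field on the input at this output position is [2 1 11 / 7 6 11 / 6 9 11]. Elementwise product with the kernel and sum: 2·1 + 1·1 + 11·3 + 7·2 + 6·1 + 6·1 + 9·2 + 11·-2.
Output[0,1]: The receptive field on the input at this output position is [11 3 10 / 11 4 1 / 11 9 6]. Elementwise product with the kernel and sum: 11·1 + 3·1 + 10·3 + 11·2 + 4·1 + 11·1 + 9·2 + 6·-2.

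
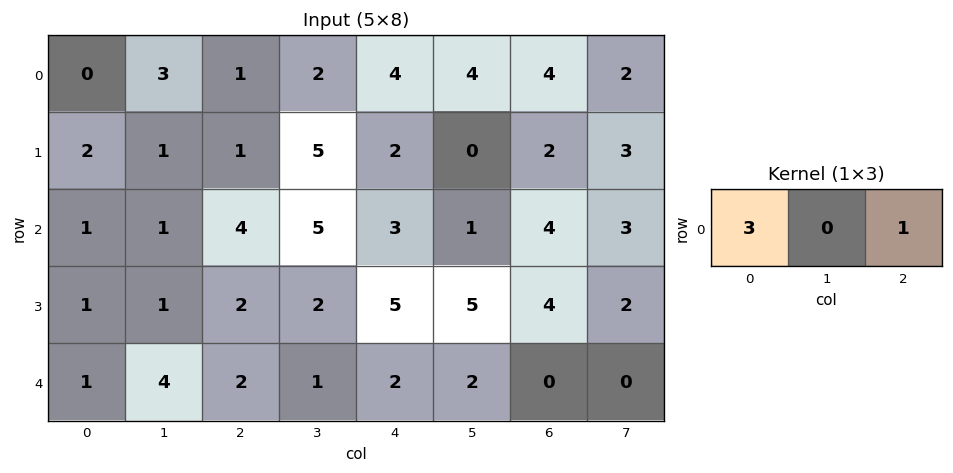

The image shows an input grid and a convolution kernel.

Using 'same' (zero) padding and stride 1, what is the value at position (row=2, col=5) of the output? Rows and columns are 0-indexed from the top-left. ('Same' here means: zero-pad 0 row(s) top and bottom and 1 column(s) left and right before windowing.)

The receptive field on the zero-padded input at this output position is [3 1 4]. Elementwise product with the kernel and sum: 3·3 + 4·1.

13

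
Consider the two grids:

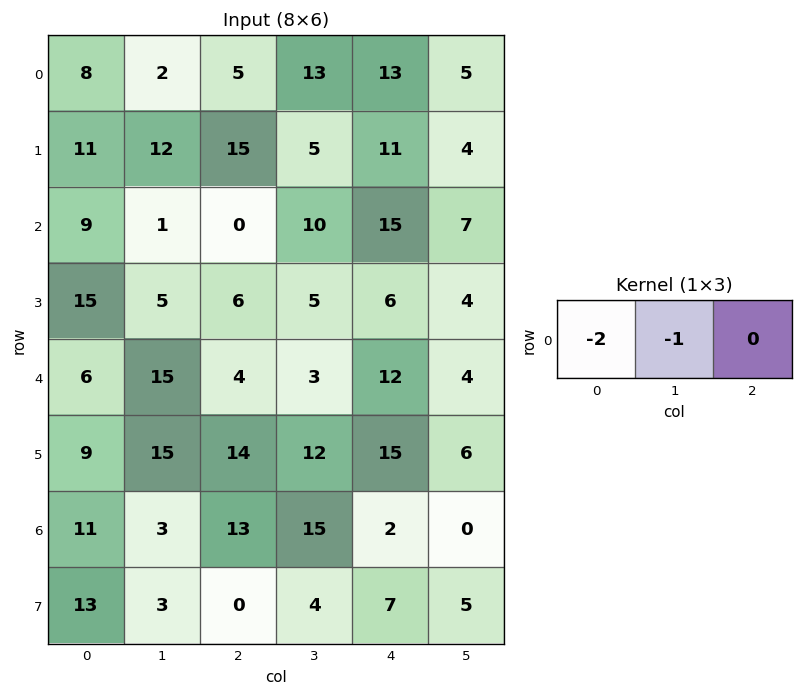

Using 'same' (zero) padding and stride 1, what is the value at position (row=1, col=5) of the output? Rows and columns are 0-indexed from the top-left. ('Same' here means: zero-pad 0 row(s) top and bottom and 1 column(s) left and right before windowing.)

-26

The receptive field on the zero-padded input at this output position is [11 4 0]. Elementwise product with the kernel and sum: 11·-2 + 4·-1.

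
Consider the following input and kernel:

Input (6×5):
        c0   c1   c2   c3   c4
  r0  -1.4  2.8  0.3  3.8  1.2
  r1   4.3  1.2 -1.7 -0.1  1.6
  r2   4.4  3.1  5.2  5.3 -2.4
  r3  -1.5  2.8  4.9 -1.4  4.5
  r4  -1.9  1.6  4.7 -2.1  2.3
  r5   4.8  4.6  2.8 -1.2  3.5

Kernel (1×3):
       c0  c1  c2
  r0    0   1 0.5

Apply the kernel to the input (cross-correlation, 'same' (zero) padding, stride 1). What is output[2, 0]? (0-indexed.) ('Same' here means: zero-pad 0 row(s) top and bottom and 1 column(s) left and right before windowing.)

The receptive field on the zero-padded input at this output position is [0 4.4 3.1]. Elementwise product with the kernel and sum: 4.4·1 + 3.1·0.5.

5.95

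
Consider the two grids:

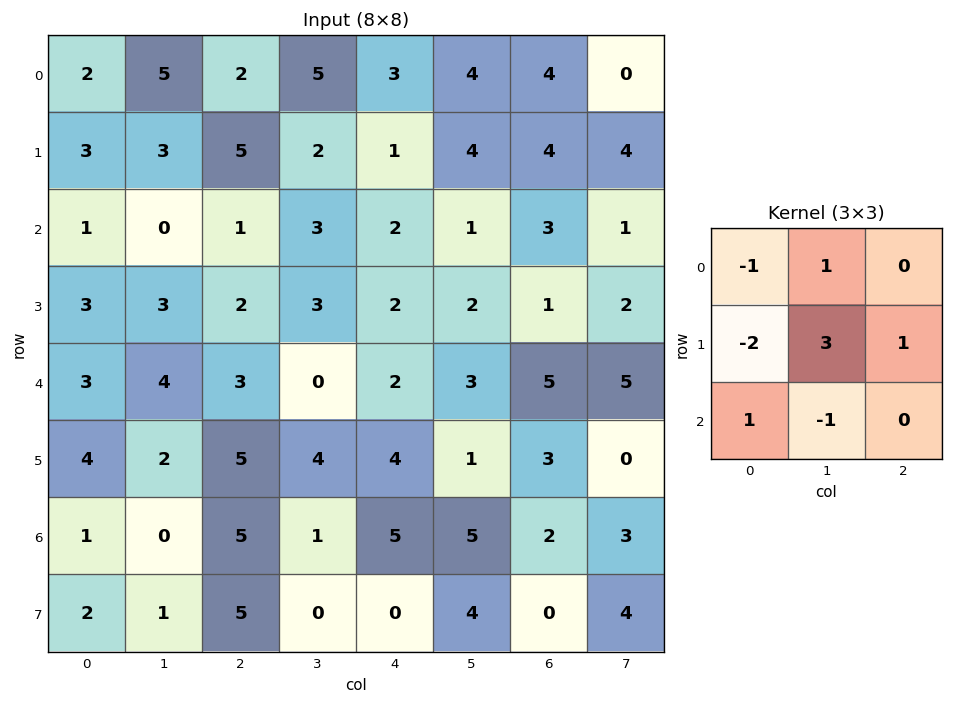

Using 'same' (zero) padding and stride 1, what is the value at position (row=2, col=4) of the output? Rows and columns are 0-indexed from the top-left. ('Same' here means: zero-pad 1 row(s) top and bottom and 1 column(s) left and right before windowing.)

The receptive field on the zero-padded input at this output position is [2 1 4 / 3 2 1 / 3 2 2]. Elementwise product with the kernel and sum: 2·-1 + 1·1 + 3·-2 + 2·3 + 1·1 + 3·1 + 2·-1.

1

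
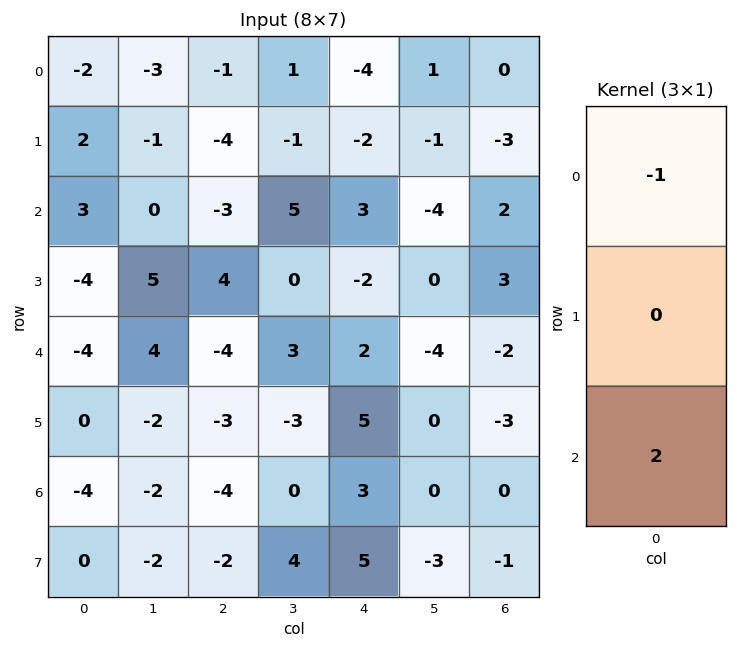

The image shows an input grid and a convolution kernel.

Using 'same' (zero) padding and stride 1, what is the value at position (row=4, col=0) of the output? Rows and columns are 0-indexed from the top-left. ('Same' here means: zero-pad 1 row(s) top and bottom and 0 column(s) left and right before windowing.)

The receptive field on the zero-padded input at this output position is [-4 / -4 / 0]. Elementwise product with the kernel and sum: -4·-1 + 0·2.

4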